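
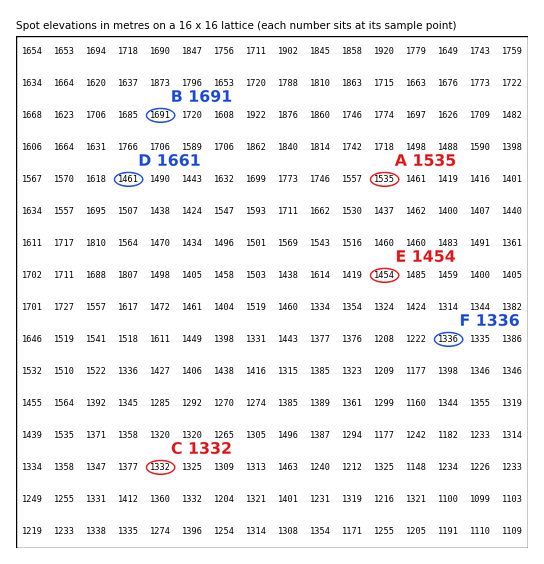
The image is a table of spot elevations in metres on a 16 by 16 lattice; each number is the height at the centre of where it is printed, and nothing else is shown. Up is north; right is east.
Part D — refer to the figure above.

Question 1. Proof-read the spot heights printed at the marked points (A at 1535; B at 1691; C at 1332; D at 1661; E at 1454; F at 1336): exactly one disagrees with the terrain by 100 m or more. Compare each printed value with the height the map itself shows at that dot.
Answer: D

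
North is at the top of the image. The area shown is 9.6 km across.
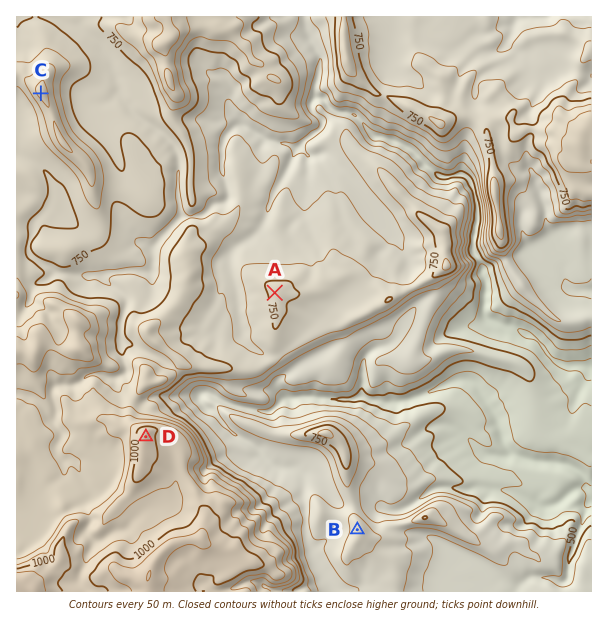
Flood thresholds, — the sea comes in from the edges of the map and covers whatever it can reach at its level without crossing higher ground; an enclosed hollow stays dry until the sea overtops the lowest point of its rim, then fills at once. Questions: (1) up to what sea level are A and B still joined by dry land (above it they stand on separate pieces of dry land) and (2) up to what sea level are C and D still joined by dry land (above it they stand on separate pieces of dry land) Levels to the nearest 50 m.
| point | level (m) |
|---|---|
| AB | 650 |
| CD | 750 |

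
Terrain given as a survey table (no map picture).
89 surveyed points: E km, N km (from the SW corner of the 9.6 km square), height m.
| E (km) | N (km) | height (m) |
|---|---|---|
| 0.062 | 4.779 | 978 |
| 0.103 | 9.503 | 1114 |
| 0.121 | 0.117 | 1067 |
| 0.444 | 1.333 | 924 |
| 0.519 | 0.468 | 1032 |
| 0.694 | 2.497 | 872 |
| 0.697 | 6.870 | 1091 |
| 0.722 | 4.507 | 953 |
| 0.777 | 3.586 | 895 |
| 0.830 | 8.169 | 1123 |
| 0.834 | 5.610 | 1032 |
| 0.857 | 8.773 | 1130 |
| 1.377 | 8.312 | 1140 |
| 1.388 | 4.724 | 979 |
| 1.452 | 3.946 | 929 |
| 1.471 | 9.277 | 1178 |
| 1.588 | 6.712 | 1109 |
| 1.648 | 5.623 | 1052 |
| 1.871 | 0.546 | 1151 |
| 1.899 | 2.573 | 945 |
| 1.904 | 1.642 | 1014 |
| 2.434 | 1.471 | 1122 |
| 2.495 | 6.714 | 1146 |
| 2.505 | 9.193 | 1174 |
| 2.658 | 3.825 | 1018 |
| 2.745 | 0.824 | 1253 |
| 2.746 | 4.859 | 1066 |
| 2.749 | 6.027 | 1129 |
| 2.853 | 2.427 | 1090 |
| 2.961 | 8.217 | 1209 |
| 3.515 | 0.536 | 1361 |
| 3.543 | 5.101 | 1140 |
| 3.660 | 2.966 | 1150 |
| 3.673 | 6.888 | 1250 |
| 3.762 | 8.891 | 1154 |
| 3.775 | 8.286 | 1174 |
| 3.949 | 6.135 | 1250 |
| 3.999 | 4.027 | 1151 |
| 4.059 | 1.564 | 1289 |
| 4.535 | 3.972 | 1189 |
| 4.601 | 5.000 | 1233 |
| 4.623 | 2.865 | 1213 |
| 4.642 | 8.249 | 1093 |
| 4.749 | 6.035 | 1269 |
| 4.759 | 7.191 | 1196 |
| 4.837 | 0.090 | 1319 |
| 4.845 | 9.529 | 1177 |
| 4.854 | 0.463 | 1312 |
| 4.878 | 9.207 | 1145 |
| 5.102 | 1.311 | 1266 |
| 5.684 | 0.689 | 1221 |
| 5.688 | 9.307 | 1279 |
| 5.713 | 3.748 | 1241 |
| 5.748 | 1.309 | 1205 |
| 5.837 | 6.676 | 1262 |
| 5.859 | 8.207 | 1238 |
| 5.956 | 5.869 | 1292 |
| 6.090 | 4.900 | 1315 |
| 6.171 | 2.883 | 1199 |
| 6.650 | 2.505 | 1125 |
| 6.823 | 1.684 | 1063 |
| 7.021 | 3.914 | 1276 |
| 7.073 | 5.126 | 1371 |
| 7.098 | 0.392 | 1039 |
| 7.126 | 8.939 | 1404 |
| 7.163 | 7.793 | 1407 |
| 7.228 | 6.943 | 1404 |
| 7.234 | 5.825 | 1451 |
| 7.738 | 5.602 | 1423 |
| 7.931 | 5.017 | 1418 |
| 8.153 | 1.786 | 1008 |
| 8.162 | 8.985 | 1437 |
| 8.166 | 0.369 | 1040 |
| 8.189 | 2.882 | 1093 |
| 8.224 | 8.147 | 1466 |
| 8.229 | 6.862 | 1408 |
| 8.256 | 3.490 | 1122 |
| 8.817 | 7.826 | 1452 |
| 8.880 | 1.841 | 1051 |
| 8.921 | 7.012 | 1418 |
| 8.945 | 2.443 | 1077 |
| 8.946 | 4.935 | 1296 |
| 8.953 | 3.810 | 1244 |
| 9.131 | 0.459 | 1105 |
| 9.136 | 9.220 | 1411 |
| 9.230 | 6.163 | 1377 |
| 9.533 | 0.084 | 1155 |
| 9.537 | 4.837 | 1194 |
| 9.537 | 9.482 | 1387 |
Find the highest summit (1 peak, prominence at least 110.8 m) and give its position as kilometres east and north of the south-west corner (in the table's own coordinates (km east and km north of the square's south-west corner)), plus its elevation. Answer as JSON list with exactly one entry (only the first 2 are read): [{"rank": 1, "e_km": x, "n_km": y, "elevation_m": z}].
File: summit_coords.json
[{"rank": 1, "e_km": 8.34, "n_km": 8.29, "elevation_m": 1467}]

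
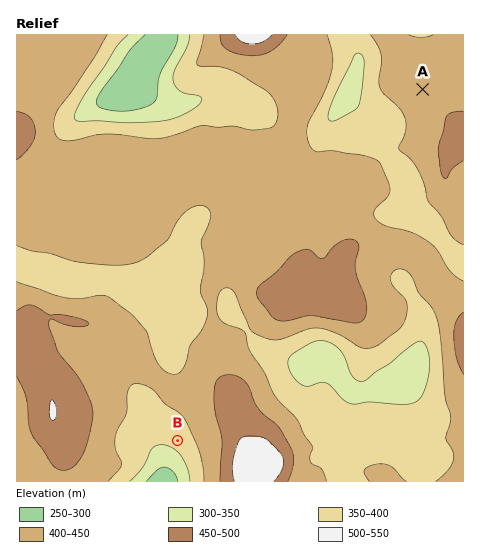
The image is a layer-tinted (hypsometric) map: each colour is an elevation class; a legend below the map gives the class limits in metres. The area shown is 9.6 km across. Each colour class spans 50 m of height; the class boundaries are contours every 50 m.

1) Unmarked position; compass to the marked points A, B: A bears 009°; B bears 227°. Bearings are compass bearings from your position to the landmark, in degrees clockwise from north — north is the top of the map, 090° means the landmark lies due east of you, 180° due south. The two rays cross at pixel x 400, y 233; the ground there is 400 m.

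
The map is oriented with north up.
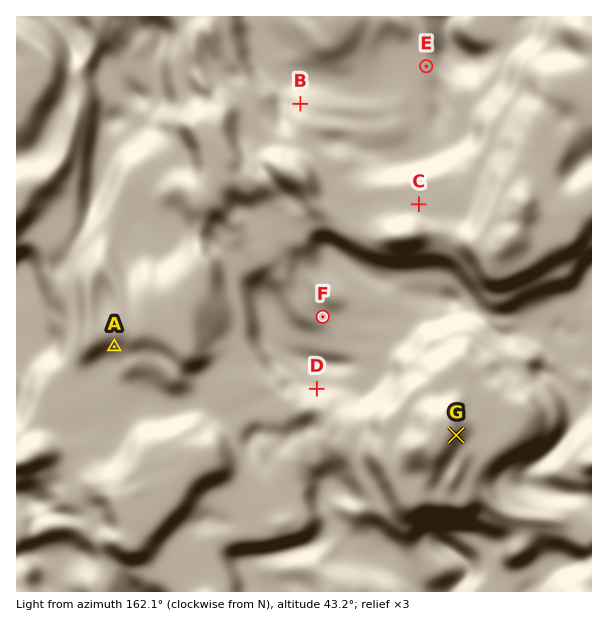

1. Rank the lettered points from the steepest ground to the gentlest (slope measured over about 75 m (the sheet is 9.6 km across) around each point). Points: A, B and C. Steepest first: A B C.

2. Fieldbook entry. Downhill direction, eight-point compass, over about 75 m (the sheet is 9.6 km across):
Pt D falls S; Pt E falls W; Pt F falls W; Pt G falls W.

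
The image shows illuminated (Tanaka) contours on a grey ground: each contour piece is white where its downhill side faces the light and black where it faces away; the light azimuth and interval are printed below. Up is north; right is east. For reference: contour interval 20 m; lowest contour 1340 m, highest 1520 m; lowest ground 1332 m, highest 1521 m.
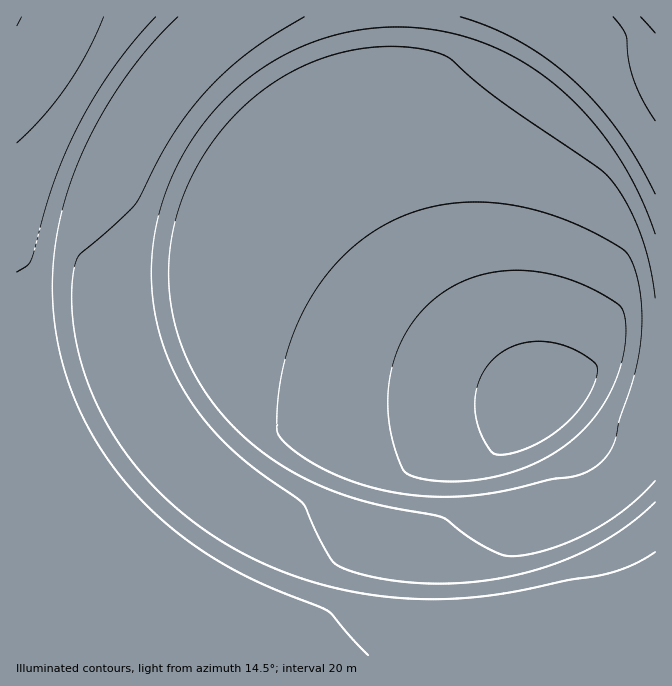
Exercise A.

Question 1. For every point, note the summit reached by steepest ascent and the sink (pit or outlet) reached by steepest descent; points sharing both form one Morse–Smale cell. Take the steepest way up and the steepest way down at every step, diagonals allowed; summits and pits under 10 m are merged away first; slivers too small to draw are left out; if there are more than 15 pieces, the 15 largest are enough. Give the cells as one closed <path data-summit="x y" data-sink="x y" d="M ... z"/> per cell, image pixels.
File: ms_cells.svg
<path data-summit="17 17" data-sink="550 412" d="M395 16l-379 1 1 639 639-1 0-222-42-4-42-30-8 2-14 10-22-18-44-46-33-42-27-40-31-65-14-50-1-42 6-31 12-24z"/><path data-summit="655 17" data-sink="550 412" d="M655 16l-258 0-1 37-12 24-6 31 1 42 14 50 31 65 37 53 40 47 49 46 14-10 8-2 35 27 12 5 16 2 21-1z"/>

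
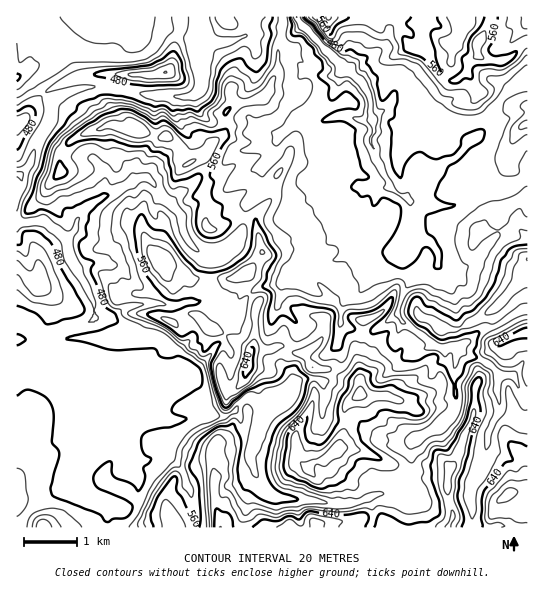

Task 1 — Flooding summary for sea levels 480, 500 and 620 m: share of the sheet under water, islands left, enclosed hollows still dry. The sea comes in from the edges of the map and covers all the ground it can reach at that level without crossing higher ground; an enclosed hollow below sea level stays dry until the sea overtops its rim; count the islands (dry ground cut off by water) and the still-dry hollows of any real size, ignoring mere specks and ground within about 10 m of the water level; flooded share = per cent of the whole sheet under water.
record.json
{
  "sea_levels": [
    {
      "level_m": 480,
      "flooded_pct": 22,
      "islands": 1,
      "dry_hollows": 0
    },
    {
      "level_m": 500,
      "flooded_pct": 40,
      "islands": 1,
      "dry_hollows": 0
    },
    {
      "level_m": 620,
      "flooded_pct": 91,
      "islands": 2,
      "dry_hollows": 0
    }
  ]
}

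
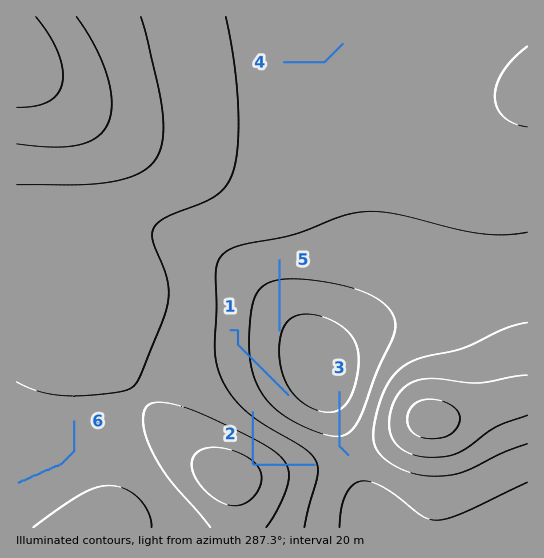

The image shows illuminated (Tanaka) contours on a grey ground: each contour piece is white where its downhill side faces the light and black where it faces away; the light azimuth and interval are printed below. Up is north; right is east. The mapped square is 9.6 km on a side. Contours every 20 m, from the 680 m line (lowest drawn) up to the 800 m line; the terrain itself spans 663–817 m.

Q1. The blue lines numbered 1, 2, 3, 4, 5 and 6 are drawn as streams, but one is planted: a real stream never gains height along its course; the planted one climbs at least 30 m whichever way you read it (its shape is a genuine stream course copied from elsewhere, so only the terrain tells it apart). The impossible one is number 2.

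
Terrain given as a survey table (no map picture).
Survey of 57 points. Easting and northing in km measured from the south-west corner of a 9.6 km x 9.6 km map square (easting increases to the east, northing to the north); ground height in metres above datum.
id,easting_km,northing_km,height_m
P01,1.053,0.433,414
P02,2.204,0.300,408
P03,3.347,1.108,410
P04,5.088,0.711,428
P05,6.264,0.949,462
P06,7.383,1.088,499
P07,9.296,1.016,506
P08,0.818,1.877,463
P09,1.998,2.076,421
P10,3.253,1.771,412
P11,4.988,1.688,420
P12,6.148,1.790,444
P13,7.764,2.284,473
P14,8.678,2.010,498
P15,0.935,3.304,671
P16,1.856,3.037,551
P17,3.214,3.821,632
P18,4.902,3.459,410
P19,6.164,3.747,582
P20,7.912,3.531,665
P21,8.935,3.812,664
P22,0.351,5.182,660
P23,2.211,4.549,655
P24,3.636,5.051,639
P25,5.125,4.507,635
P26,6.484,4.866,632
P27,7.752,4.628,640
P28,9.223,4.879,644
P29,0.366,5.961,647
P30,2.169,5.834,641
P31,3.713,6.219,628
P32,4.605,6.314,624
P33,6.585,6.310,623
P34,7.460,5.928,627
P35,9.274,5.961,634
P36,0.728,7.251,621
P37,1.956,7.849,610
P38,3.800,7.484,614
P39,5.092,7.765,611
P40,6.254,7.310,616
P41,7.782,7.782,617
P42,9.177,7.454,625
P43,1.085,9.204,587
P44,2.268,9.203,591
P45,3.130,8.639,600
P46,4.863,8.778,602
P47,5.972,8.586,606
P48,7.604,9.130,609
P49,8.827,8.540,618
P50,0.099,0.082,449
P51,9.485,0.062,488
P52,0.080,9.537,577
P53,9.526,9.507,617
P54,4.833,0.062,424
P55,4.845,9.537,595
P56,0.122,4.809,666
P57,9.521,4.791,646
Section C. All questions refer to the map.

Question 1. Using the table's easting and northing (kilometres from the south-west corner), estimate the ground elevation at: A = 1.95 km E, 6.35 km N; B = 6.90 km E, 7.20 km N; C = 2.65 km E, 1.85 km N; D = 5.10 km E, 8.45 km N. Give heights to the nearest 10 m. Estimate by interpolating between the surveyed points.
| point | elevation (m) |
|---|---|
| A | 630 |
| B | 620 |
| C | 420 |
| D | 600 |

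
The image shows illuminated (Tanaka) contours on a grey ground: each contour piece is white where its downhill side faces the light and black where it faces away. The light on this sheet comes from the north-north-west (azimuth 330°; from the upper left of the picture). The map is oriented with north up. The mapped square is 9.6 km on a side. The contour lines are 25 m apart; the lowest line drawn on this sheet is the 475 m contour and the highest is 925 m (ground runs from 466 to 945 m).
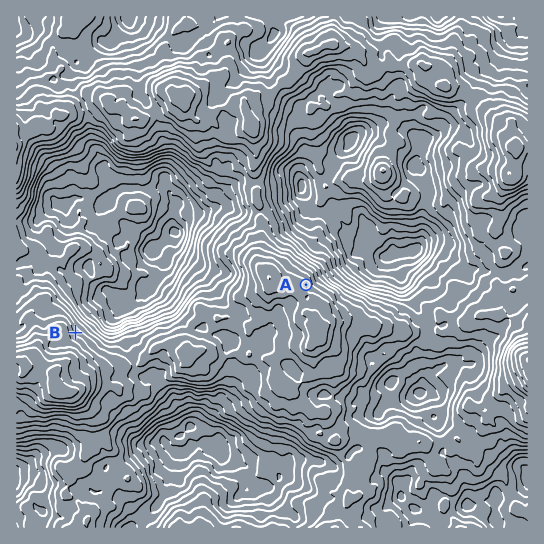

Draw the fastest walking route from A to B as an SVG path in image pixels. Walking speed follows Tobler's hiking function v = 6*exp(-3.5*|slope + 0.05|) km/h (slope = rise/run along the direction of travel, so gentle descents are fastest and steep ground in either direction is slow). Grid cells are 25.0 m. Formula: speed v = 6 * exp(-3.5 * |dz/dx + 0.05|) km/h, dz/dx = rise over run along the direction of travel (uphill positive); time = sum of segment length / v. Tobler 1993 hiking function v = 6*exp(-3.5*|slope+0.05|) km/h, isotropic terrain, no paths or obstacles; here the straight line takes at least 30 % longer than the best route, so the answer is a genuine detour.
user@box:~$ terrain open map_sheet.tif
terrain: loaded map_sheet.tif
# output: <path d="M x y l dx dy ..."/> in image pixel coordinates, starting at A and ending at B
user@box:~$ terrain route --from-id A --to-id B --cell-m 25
<path d="M306 285l-1 1-16 8-4 4-8 4-4 4-3 4-3 1-6 0-7 4-40 0-3 2-5 0-5 2-6 0-10 6-4 0-14 6-10 0-14 7-4 4-2 1-32 0-16-8-2 0-2-1-7 0-3-1"/>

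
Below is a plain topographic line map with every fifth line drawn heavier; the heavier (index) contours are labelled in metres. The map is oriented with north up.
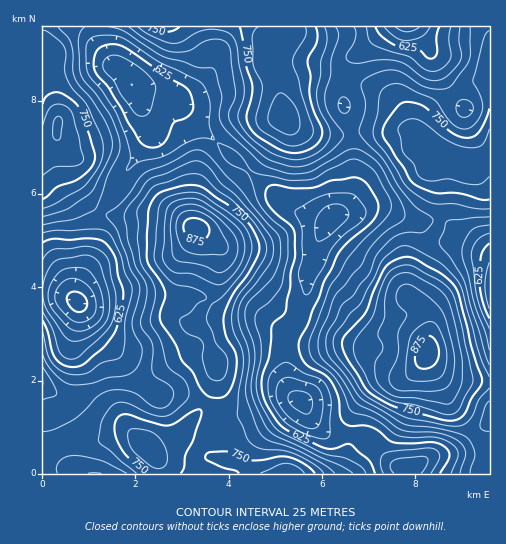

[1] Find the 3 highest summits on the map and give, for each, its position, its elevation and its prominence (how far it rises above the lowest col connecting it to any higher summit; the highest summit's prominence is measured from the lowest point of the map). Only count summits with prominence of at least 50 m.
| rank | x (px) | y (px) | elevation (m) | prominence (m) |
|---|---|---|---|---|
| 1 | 428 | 353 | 892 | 402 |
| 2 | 195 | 227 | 888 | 217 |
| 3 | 283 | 116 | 816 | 120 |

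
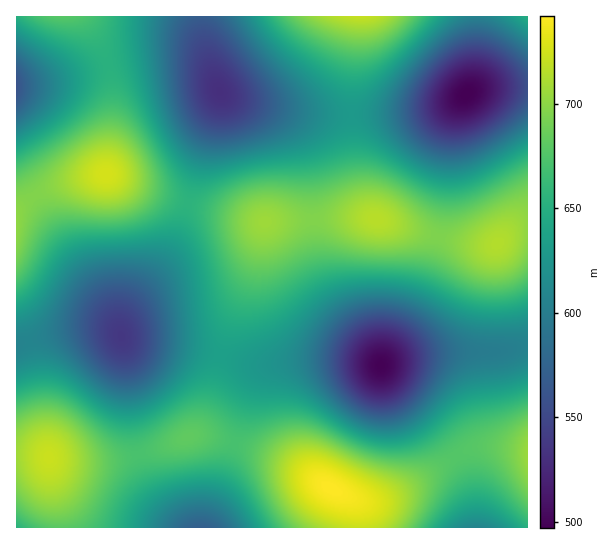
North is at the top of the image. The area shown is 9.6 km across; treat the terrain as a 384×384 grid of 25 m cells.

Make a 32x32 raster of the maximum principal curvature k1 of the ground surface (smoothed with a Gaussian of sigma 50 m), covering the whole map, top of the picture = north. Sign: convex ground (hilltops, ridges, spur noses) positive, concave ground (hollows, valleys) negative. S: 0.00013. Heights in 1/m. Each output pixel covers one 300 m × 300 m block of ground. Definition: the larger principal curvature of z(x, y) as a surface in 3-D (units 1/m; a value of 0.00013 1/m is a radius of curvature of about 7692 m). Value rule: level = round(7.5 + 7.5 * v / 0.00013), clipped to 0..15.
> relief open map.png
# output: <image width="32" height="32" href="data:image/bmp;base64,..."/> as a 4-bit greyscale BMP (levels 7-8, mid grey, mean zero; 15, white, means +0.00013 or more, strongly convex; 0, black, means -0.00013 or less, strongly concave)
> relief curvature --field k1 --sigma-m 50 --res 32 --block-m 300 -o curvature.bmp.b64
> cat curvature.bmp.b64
<image width="32" height="32" href="data:image/bmp;base64,Qk12AgAAAAAAAHYAAAAoAAAAIAAAACAAAAABAAQAAAAAAAACAAATCwAAEwsAABAAAAAAAAAAAAAAABEREQAiIiIAMzMzAERERABVVVUAZmZmAHd3dwCIiIgAmZmZAKqqqgC7u7sAzMzMAN3d3QDu7u4A////AM3cupmXRFaJu7vN3u7Lu7vN3KiJmFVomrze////27q7zduZmrqImrze/////+yqq73bu83ty83d7//////9u7vN3M3v//7u7v///u7//szM3e3e7///7t3v/9ur3//d3d3t3d3v/sy7z/6mZ63+3d297bqqvf64iL79ciNq3ru7rf2GZnvut2eu7GAAON64eJ38dDNJ3slnretQACjeuGat7HMiON7aeK3aUAA53rhnrdtjIjjO25isymIBSc24eLzJZDNYvdupq7qFM1i8uYnMp1RFeKvMuqq6l1V4q7qr24ZVVomazLuqq6mImqq7zcp2ZVeIiLzLqau7qrzMzd25h3ZoiHeczKmrzM3e7u7typiHiZmIm9yqvN7v/+7u7duqqau6qqvczM3v///t3e7czMvN3Mzd7t3d7///7czu7t7u//7u7/7t3d7/7dzM7v//////7u7d3Lu87cu7vO/v////7czLu7qYrNypmave3d3e/rqZh4qpiK3clmeJvKqqzv63ZURomYm97IVERoqYic7/t0MiV4mazuyFMiR5iIm+/8dCIleJms7slSETaIiJvv/HVDRXmZrO/ZUhEleZms7+uHZmaJmazv6mMhJHmrve7ah3d4mqqr3ut1VEV6vN3dyXZneKuqms7sqYd3i93cy6l1VXiruqq97cuqqq"/>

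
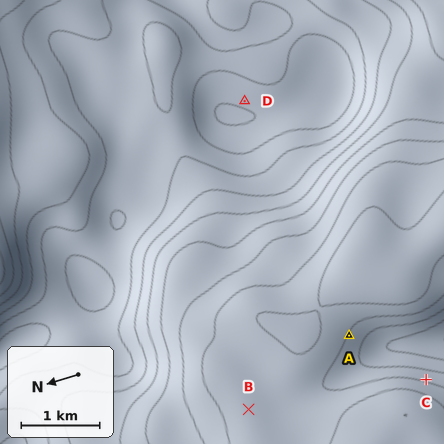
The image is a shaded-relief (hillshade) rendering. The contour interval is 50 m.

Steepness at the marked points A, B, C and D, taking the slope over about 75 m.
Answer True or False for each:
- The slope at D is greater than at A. False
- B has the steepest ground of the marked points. False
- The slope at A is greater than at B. True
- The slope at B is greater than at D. False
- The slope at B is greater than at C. False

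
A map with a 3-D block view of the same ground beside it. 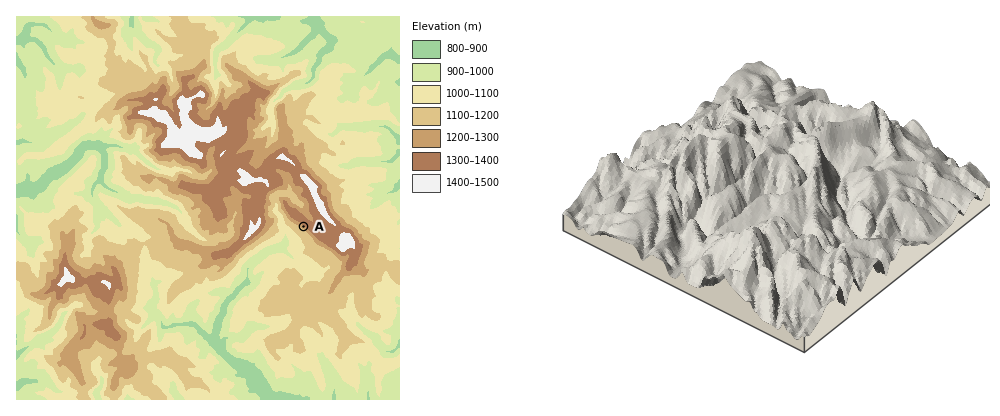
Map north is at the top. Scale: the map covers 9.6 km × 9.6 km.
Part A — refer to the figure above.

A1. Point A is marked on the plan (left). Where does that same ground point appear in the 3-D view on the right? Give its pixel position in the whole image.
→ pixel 839 134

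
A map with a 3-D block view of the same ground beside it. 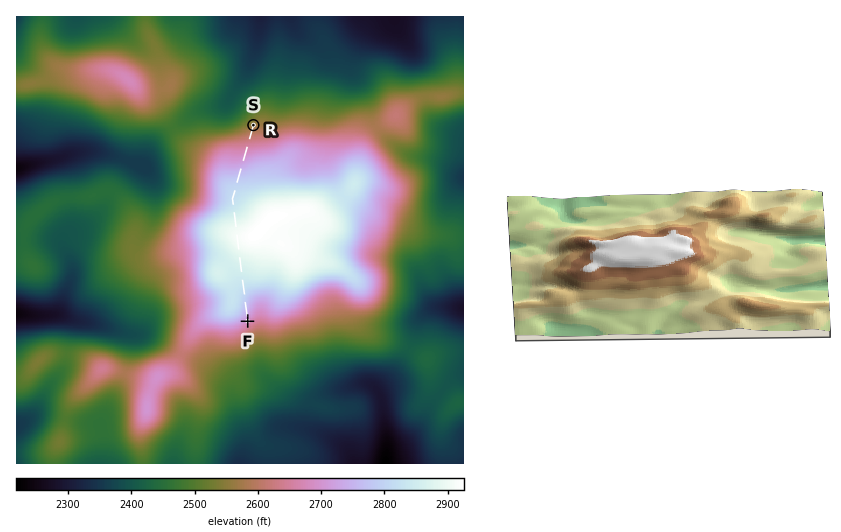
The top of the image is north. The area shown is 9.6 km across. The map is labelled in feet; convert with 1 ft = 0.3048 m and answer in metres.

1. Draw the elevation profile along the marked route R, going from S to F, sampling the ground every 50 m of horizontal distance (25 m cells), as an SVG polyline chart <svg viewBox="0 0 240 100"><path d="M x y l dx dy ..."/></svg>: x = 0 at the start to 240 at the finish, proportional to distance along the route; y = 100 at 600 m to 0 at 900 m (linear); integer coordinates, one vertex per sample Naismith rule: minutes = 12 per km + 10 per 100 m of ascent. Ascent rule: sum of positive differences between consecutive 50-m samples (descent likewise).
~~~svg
<svg viewBox="0 0 240 100"><path d="M0 40l3-1 3-1 2-1 3-1 3-1 3-1 3-1 2-1 3-1 3-1 3-1 3-1 2-1 3-1 3-1 3-1 3-1 2-1 3 0 3-1 3-1 3-1 2-1 3-1 3 0 3-1 3-1 2 0 3 0 3-1 3 0 3 0 2 0 3-1 3 0 3-1 3 0 2-1 3-1 3-1 3-1 3 0 2-1 3-1 3-1 3 0 3-1 2 0 3 0 3 0 3 0 3 1 2 0 3 0 3 1 3 0 3 1 3 0 2 1 3 0 3 1 3 0 3 0 2 1 3 0 3 1 3 0 3 0 2 1 3 0 3 1 3 1 3 0 2 1 3 1 3 0 3 1 3 1 2 0 3 1 3 1 3 1 3 1 2 2 3 1 2 1"/></svg>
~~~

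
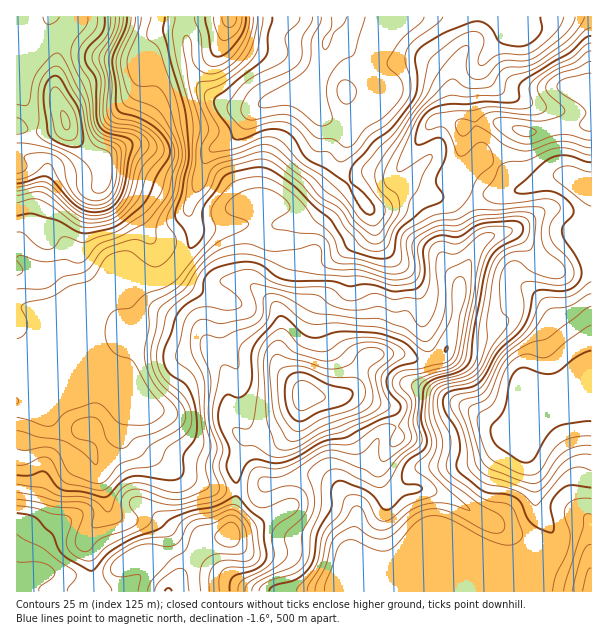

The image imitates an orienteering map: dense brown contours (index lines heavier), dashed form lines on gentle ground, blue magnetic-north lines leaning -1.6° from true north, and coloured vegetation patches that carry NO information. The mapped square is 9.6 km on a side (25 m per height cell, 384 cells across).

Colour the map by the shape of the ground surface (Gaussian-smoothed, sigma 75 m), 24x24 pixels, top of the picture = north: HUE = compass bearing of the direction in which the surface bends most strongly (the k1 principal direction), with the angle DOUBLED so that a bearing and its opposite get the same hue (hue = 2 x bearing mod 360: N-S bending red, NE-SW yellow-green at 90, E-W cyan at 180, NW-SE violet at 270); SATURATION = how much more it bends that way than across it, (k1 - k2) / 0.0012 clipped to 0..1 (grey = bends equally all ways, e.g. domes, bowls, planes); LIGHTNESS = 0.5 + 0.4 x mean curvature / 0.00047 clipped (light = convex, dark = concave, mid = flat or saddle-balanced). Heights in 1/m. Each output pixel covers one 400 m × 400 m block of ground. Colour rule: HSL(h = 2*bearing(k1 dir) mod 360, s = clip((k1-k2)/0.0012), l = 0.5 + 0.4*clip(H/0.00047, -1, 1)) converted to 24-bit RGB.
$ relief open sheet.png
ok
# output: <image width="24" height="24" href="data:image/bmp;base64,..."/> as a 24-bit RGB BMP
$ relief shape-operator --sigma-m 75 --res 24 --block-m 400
<image width="24" height="24" href="data:image/bmp;base64,Qk32BgAAAAAAADYAAAAoAAAAGAAAABgAAAABABgAAAAAAMAGAAATCwAAEwsAAAAAAAAAAAAAq2WcbLC/WobMiRq5lLk9IqaK4r+5soZyazs1hjMFITAJj7QUJnIdOltrf3l7iIlyeX5/f39/f39/f39/gH58YXB+SWON2cyfdZ2Lk8BqJjxgIFOh89T3fn/qQ4PA4ld3vjWj2PPndI3rta7Yk5jIGihCdVZKhKVMXH52f39/f3t7elhPjZBPY5JxLlVp1NqUe6J3wG2ENn2TJIFeN1sds2YhaDST083o4NT03O3viCuKnJZCtFU+KDNdgEGoytV0KFk6ZGI/ZConbdZ0kNfJVIm+YzBzmNNfnpXDZ3/F5cjuOQ/W0GG+hefINbXHga9ayWU85FcdmzK17tvqgXnDeUK6IyJa7NjGt0S6MpGqwPv7kMjqzK3OPRqRjIO7q8m/iVdJhKc2T2YpJxEtn9WLr2tbSissTS4bhVcW4eUuLDITgKcZozU7XCJRZKytXd5Ia7rhkt/tUa5wRWR0iKhxQRpmxImDmqRqVX6CzZWPcUZqQ3NlRpc7jUNHn1mgR1Obz3d36l901FLN29E6HTYWPm9KS76c96mYJFYQQ5gdVqI7K15TZEU3LTBDXbBbwqelYJx+i0FWs1uLeLaQTH+QWpCiil6jdhhpyt5xgLvGlUqq8be7nFy/QbRoLW8jPeAP0/jtQVPSncW1OB5IbmNdWHZ6TqBVjJ9Th4FRSnFkYKtktn93bUlOV0o2JhkSLktw6PTXakuMj0Oc5MrBvIvOsJzTpbnYgvD8yemUHTo1VxwSaVgjTYuFbH5/bIVfeYVbkGx1gHR9cH5phndffm16dB5nbrdzLId/yeaNPilinlui1erawMzpsY/g5828Q14YpycALgkFSV0RMe5DIUpYdV9dfYhmd4Juf4B7f39/f3+Agmh3a06ESjuz1L/ETWemhtF8MiNqp+KqZt6AikRpij1l9n+QzGLyk6f97sz/0vb5uI7VDyEkRXNJZqBgZ3VsXp14fH6Af3+AeV2Ta66tL1aBs3t6n86saIG0QXbE39uhpLBbVkNxZruzmNrN4ojhlS2y2Sy6++PLhhzM02/jGJWPmIp8X3V3lmZYZ3tjfn9/Wo2QqHCvN2WjjK2+u8ync35SSS8rs9E8vrh0TIR1WJRYfVhGllpEoEOAPzNq/+vMFDJL1Iy9SzzFfkhPVH5im25VY6lUTW47V4VeWnlZMJRNN3hz1khUs0hQUa26kfW9lVC1tJLIclWyfb+5ZoLKwynMjziI//TMKEN5OWeElxNKtqRKNKq2qVqmoFJZwouJL3tWbWdPnodSEFY0Qb7D07XYp8/Ln1BpcFA7ZpQiLo9Werd1SRc1KgsZsOSV9c2x0DZDEhcha6fR2e7yTCjaYVaQsoKyrVkwhk8vJ2g9bb19jbm8CTQ1wcM7pYdFbVFCZZF01864PpuQJXdxZg54nNPp3e7mcjPg/8zqZ1fnNu+AWHNAbTljUnZfbiNGzB8R1OFVILRnM7cyHHEqOhZtwqxllpZGhpJVU6tOYsuDkLyNHQwnG1ErhbswibAtKFYji95m8Mb5+a3wdEmdS4GnME4YLhNL2e3y8NvcWcfjXHC2csmLACEzzZajs6rJtcLTrdjTU2+HmDBCNQcuSb1ATrJFh3FAZ4NDi5UiITIKeYQZ03KEgjZ4y8PzCl+ugsBQ8fLI1l2mTDhlz9Z+ACAziNXHspu+usOgdZltlUOCYB6DgXHX4LHVOppjpGGuk6hgp3N0mlxmeY46TEkjc1AplSZJqSqdhP+ds/77+sb/vcb03N7vFw1TBTMOOINB1aSKm1pSRUKAOVSDVGaScVu4+q7AG0I518JwUjJLsUQ/zKl4Sz9uqLJxSyjg5JbS3fvQBi0aa30mzzhDyUA4U06+UYW/GVNEtK1WwIqIXCpZhVI1JHw9KU1c6Zjc6s/7zd3wfHX30Oj7w6L5w2r3qp3cNhhW4fnS5c2fpT1oCSwskk5Gz9GVbS1RUTMZSFoyKkgXdnAlYjVvzbulVZSXHkM1GU8b5tBbYKBIZ6hEVBoRfxEixHg8jMBwJWZ28frOoWxY3LamDAoum5lUys1ugABv0LV4QndaW4qGVJ1YH3J6tsSSnE6PbFGKOopyj8BmtslIHihNmc3YV4Pq5Nny367lU5eIyNRDu1UjyZUPCycoUL10pzp9Shx/9dvWZ8etOoC7oJi7KU5wi5NbmG2HT3GgiqnAfZak4KerJJF+T4UpGi8ddYFC3rCJlnxxXIJ22J+s6eLkYH3VI3WNejKbKCiJ8dzR0/LRHSt3uHZ+Soq2N1p3nZB5X5BxPm9Cjo1Ijp09yDtHeGFrRWtcMVktw+Qa"/>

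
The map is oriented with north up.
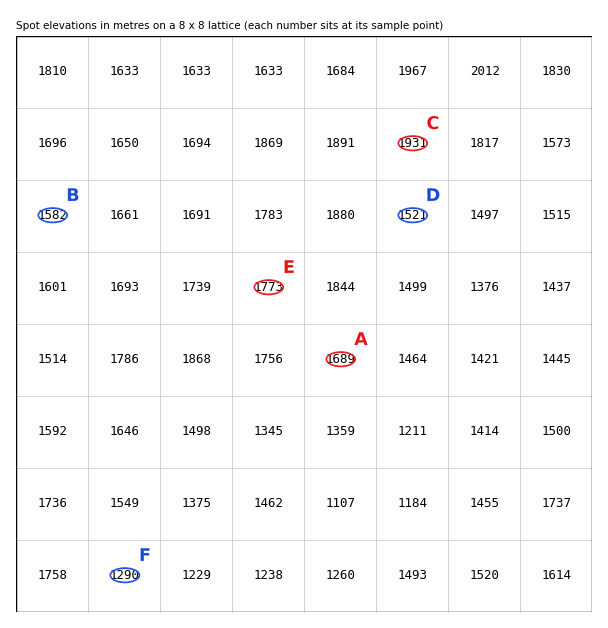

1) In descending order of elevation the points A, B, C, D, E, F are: C E A B D F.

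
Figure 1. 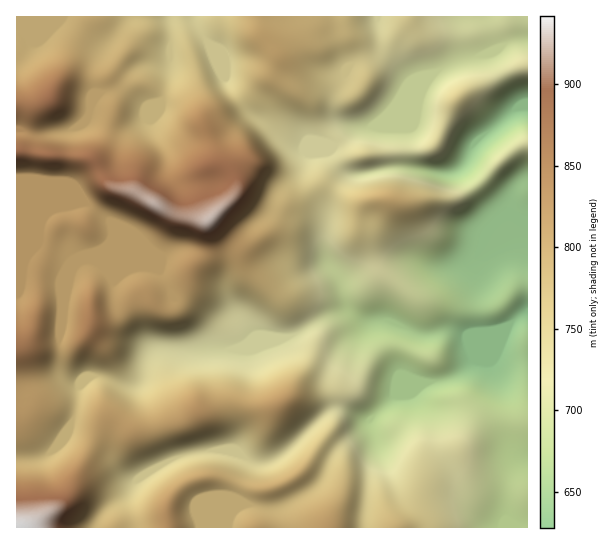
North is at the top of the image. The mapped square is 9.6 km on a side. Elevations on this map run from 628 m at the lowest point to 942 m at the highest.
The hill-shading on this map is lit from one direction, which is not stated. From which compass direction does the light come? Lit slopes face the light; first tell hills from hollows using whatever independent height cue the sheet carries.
NW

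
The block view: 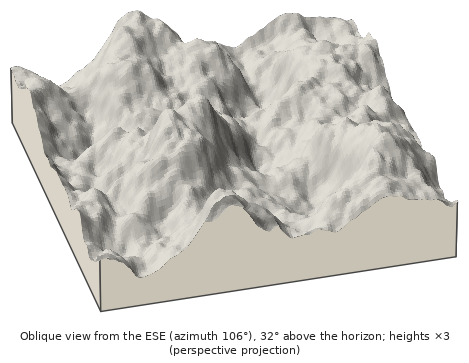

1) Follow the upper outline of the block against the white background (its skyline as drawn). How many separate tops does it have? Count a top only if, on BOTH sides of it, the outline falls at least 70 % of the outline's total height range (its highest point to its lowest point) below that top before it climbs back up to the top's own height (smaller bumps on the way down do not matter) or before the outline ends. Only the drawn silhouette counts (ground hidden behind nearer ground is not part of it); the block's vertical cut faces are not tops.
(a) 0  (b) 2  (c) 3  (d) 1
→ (a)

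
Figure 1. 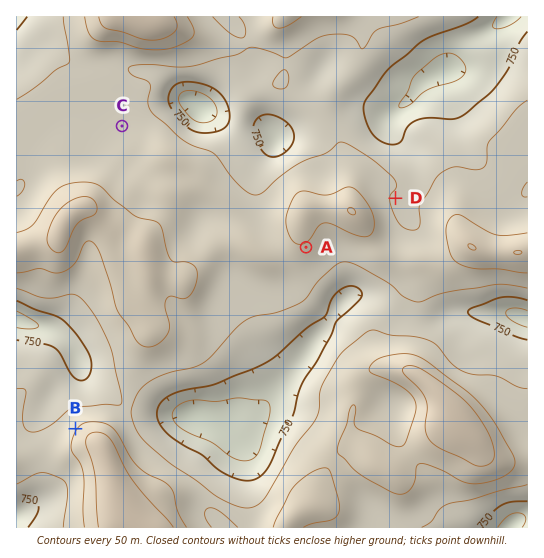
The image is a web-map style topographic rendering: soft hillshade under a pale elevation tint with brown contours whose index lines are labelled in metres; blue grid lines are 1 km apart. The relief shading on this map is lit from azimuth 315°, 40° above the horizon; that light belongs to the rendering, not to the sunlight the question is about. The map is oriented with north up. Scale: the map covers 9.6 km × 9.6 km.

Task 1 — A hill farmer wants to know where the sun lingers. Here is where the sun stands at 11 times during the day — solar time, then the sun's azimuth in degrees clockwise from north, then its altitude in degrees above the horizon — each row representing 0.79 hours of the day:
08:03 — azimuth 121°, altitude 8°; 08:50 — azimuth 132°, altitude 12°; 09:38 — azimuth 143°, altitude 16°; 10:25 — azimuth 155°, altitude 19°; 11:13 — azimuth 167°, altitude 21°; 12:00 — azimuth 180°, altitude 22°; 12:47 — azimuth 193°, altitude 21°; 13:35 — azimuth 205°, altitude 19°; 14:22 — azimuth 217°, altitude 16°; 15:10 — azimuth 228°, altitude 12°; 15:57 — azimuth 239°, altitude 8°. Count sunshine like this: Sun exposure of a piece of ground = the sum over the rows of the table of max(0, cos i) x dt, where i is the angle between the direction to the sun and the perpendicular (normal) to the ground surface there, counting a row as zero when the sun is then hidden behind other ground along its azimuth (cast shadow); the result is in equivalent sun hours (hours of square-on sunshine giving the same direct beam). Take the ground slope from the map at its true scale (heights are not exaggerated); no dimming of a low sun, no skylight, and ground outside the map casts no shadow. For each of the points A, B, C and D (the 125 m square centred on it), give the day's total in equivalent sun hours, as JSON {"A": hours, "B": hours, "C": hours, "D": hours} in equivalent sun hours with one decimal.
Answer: {"A": 2.9, "B": 1.6, "C": 2.3, "D": 2.4}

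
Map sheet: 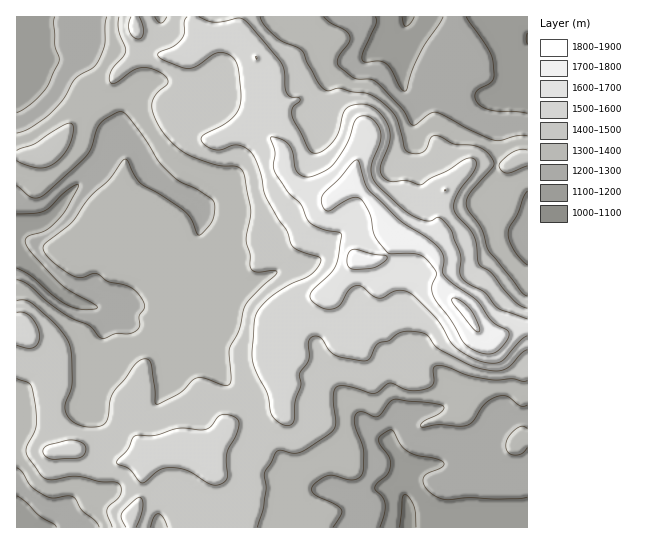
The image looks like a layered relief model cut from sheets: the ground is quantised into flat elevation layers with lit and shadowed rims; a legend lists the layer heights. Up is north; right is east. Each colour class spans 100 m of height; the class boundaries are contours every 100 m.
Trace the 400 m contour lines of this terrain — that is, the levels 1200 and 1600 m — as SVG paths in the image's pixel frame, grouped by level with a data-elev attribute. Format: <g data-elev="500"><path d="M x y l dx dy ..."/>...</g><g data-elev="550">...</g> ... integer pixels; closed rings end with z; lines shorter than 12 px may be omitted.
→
<g data-elev="1200"><path d="M380 527l4-13 1-9-2-7-8-8 0-3 2-4 11-9 3-11-2-6-9-12-2-6 3-4 9-5 3 0 8 15 8 7 9 4 19 3 6 3 1 3-2 2-15 7-4 5 3 10 11 8 10 3 20-2 32 1 28-2"/><path d="M17 496l9 6 13 13 15 9 2 3"/><path d="M17 214l18-1 10-2 22-21 8-5 3 0-11 22-9 12-12 11-19 7-2 5 6 11 30 31 37 23-4 2-11 1-16-5-14-10-22-19-14-8"/><path d="M527 113l-36-3-8-3-6-5-2-5 1-6 14-8 3-4 0-17-6-15-21-30"/><path d="M55 17l-1 5 1 23 4 13 0 4-10 22-5 7-14 14-13 8"/><path d="M443 17l-22 35-9 19-5 18-2 2-4-3-10-18-5-6-7-3-14 1-3-3 1-8 13-26-1-8"/></g><g data-elev="1600"><path d="M527 319l-28-10-14-17-22-13-3-6 1-14-2-8-8-21-9-11-4-2-6 4-5 0-14-5-12-9-25-24-4-8-1-8 9-24 1-9-3-8-7-8-8-2-6 3-10 24-13 20-8 7-16 7-7-1-6-5-5-20-5-8-9-5-7-1-1 1 5 13-2 15 2 7 13 20 13 11 7 17 5 4 8 4 18 3 2 2-3 23-3 9-4 7-17 16-4 5 1 5 4 4 10 6 10-1 6-5 8-13 8-4 5 1 11 9 6 2 4 0 12-7 11 0 9 6 20 20 15 24 5 6 18 11 14 5 8 0 7-2 19-21 6-4"/></g>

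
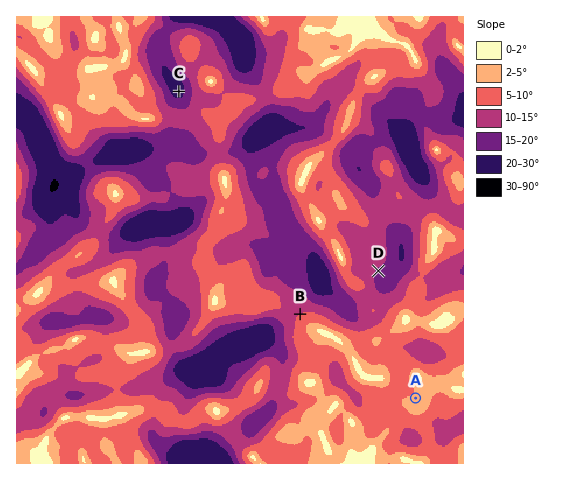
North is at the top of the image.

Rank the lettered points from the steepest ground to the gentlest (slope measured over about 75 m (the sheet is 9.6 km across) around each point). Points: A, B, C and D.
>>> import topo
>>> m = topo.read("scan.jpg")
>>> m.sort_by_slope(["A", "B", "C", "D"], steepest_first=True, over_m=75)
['C', 'D', 'B', 'A']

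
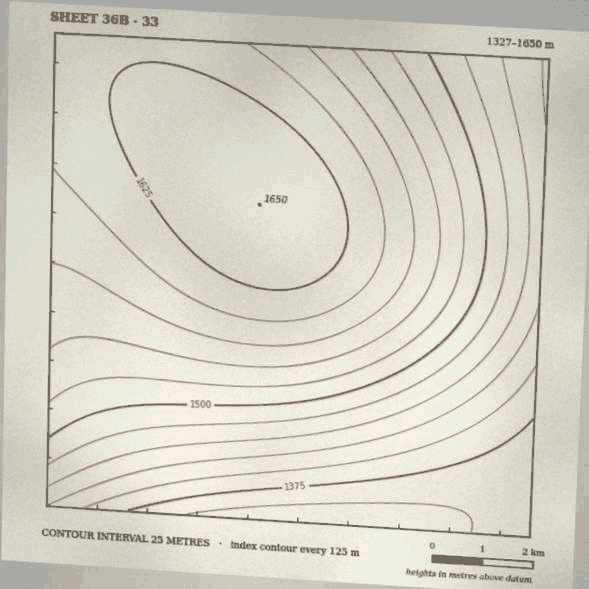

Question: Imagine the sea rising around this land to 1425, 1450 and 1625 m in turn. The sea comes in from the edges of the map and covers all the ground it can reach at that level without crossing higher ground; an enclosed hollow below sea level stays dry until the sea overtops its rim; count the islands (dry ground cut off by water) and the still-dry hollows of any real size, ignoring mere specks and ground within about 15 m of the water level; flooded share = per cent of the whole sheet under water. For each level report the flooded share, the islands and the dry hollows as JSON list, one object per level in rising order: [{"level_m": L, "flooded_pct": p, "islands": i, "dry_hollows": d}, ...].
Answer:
[{"level_m": 1425, "flooded_pct": 17, "islands": 0, "dry_hollows": 0}, {"level_m": 1450, "flooded_pct": 24, "islands": 0, "dry_hollows": 0}, {"level_m": 1625, "flooded_pct": 85, "islands": 1, "dry_hollows": 0}]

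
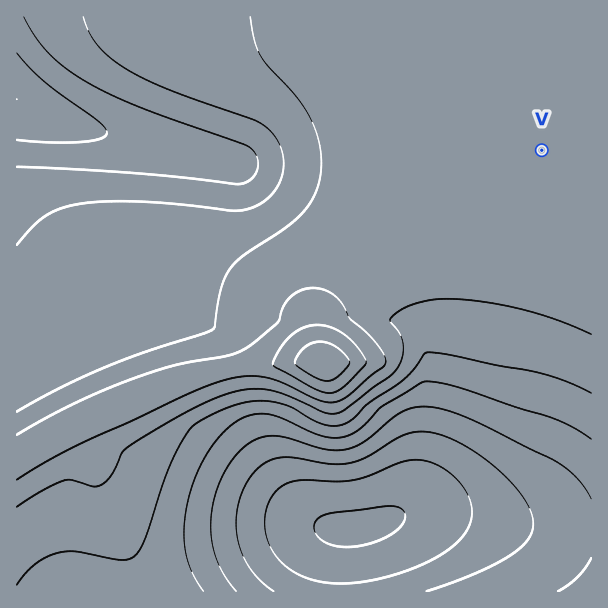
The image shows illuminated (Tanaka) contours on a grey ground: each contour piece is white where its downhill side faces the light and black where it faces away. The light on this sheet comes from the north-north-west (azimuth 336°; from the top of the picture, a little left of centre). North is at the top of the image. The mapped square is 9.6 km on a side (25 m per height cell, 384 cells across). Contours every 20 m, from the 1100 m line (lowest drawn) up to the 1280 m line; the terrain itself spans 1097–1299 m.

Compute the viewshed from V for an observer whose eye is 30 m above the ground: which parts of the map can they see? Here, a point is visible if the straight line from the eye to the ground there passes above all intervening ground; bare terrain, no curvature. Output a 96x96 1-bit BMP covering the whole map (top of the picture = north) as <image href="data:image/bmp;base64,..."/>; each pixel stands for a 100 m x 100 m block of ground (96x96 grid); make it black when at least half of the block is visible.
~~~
<image width="96" height="96" href="data:image/bmp;base64,Qk2+BAAAAAAAAD4AAAAoAAAAYAAAAGAAAAABAAEAAAAAAIAEAAATCwAAEwsAAAIAAAAAAAAA////AAAAAAAAAAAAAAAAAAH///8AAAAAAAAAAAAP//8AAAAAAAAAAAAAH/8AAAAAAAAAAAAAAA8AAAAAAAAAAAAAAAMAAAAAAAAAAAAAAAAAAAAAAAAAAAAAAAAAAAAAAAAAAAAAAAAAAAAAAAAAAAAAAAAAAAAAAAAAAAAAAAAAAAAAAAAAAAAAAAAAAAAAAAAAAAAAAAAAAAAAAAAAAAAAAAAAAAAAAAAAAAAAAAAAAAAAAAAAAAAAAAAAAAAAAAAAAAAAAAAAAAAAAAAAAAAAAAAAAAAAAAAAAAAAAAAAAAAAAAAAAAAAAAAAAAAAAAAAAAAAAAAAAAAAAAAAAAAAAAAAAAAAAAAAAAAAAACAAAAAAAAAAAAAAABAAAAAAAAAAAAAAAAwAAAAAAAAAAAAAAA4AAAAAAAAAAAAAAB+AAAAAAAAAAAAAAB/gAAAAAAAAAAAAAB/4AAAAAAAAAAAAAD/+AAAAAAAAAAAAAD//gAAAAAAAAAAAAD//8AAAAAAAAAAAAD///gAAAAAAAAAAAD///8AAAAAAAAAAAD////wAAAAAAAAAAD////+AAAAAAAAAAD/////4AAAAAAAAAD/////4AADx8AAAAD/////4AA//+AAAAD/////gAB//+AAAAD////+AAD//+AAAAD///8AAAD//+AAAAD///8AAAH//8AAAAH///+AAAP//8AAAAf////gAAf//8AcAH/////wAAH//+D////////4AAH////////////8AAH////////////+AAP/////////////AAP/////////////wAf/////////////4A//////////////+A///////////////h///////////////////////////////////////////////////////////////////////////////////////////////////////////////////////////////h//////////////8AP/////////////wAD/////////////AAB////////////4AAA////////////gAAA///////////8AAAAf//////////gAAAAf/////////8AAAAAP/////////gAAAAAP////////8AAAAAAP////////gAAAAAAP///////4AAAAAAAP///////AAAAAAAAf//////8AAAAAAAAf//////8AAAAAAAAf//////8AAAAAAAA///////8AAAAAAAA///////8AAAAAAAB///////8AAAAAAAH///////8AAAAB/g////////8AAAP///////////8AAAf///////////8AAAf///////////8AAA////////////8AAA////////////8AAB////////////8AAB////////////8AAB////////////8AAB////////////8AAB////////////8AAB////////////8AAB////////////8AAB////////////8AAB////////////8="/>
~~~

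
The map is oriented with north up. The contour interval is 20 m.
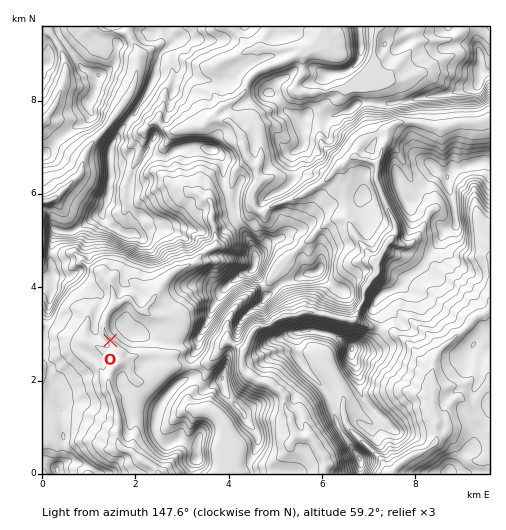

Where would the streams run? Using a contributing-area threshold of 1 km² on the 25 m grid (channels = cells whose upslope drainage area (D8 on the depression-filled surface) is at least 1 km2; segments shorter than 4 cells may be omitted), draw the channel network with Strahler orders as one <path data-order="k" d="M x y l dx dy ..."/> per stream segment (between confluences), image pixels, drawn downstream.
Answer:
<path data-order="2" d="M431 417l5 9 1 14-11 10-12 5-13 8-8 8 0 2"/><path data-order="1" d="M200 410l8 0 4 2 3 2 8 9 2 7 1 1-1 20 1 1 0 12 2 5 0 4"/><path data-order="1" d="M414 394l9 1 3 3 0 7 5 12"/><path data-order="1" d="M335 379l7 14 0 3 2 2 0 17 3 11 15 16 20 19 6 11 5 1"/><path data-order="1" d="M132 377l-2-4 0-5-8-7-1 0-10 11"/><path data-order="2" d="M111 372l-2 6 0 8 8 24 0 11 1 1-1 19 3 4 4 5 6 1 14 12 8 3 5 5 0 2"/><path data-order="2" d="M120 353l1 1 0 6-10 10 0 2"/><path data-order="2" d="M243 350l-1 2 0 16 1 3 6 6 4 0 3 3 5 2 4 0 6 3 13 11 1 12 3 5 3 3 0 7 4 10 5 4 9 0 5 5 5 10 5 6 1 4-1 11"/><path data-order="1" d="M85 339l3 4 13 6 7 5 12-1"/><path data-order="1" d="M228 339l7 7 8 3 0 1"/><path data-order="1" d="M170 316l-19 0-5-4-4 0-3-2"/><path data-order="2" d="M139 310l-9-10-6 0-6 4-3 0-2 4"/><path data-order="2" d="M113 308l-5 4-2 5 0 4-2 1 0 10 3 5 7 7 2 6 4 3"/><path data-order="2" d="M375 277l-5 5-7 11 0 8-5 9-2 7-2 4-16-3-6-2-5 0-1-1-6 0-6-3-9 0-7 4-8 0-1 1-8 1-7 4-4 3-10 1-5 3-2 2-5 9-2 9-3 1"/><path data-order="1" d="M99 270l10 12 4 7 0 19"/><path data-order="2" d="M391 241l-5 6-2 5-2 2 0 2-3 7 0 10-4 4"/><path data-order="1" d="M412 241l-3 4-9 0-6-4-3 0"/><path data-order="1" d="M309 240l19-19 5-2 12 0 4 5 3 7 7 10 14 17 0 8 2 3 0 8"/><path data-order="1" d="M482 226l3 4 1 11 3 6 0 61-5 7-6 1-11 12-1 0-7 7-3 1-19 17-4 8 0 10-1 1 0 8 1 1 0 20-1 1 0 12-1 3"/><path data-order="1" d="M187 190l4 2 7 1 4 5 5 1 4 3 1 3 0 16 3 11 0 14-7 5-2 0-14 14-9 2-7 3-12 12-9 14-2 4-5 7-5 3-4 0"/><path data-order="2" d="M257 169l0 10-3 6 0 17 1 1 0 4 1 3 5 2 15-8 14-5 3 0 27-15 19-17 6-4 4-5 18 2 5 2 3 0 2 2"/><path data-order="2" d="M377 164l-1 17 4 7 3 11 4 6 0 2 7 13 1 7 1 1 0 5-5 5 0 3"/><path data-order="1" d="M261 150l0 10-3 3-1 6"/><path data-order="1" d="M144 130l6-7 6-2 11 9 12 0 1-1 5 0 7-2 9 0 10-7 7 0"/><path data-order="1" d="M463 122l-12 3-4 2-15 0-14-5-21 0-6 4-4 4 0 11-5 7-1 8-2 4 0 3-2 1"/><path data-order="2" d="M218 120l3 1 8 0 8 8 6 11 3 14 2 2 2 6 5 3 2 4"/><path data-order="2" d="M373 90l-1 1-44 0-1 1-11 0-2 1-10 0-4-1-4-5 0-3 7-10 0-18-6 0"/><path data-order="1" d="M62 87l-9 21-6 7-4 8"/><path data-order="1" d="M418 74l-6 2-9 4-9 0-8 7-7 3-6 0"/><path data-order="1" d="M391 72l-18 18"/><path data-order="2" d="M297 56l-12 6-6 1-3 2-5 0-4 4-11 3-7 7-5 13-10 9-2 0-5 4-6 2-7 7 0 2 4 4"/><path data-order="1" d="M239 55l16-6 19 0 1 1 3 0 1-1 7 0 2-1 11 0 3 1 0 2-5 5"/><path data-order="1" d="M124 32l3 0 2 3 2 6 7 9 0 15-1 1 0 7-1 1 0 5-5 11 0 2-7 12-11 14-4 7-19 19-4 7-3 7 0 4-1 1 0 4-1 1 0 4-2 4-25 23-2 0-2 3-4 1-3 0"/>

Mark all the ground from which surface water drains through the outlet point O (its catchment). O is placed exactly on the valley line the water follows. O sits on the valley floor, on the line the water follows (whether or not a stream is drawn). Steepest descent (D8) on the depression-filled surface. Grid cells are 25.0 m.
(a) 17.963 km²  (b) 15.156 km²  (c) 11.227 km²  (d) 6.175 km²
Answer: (c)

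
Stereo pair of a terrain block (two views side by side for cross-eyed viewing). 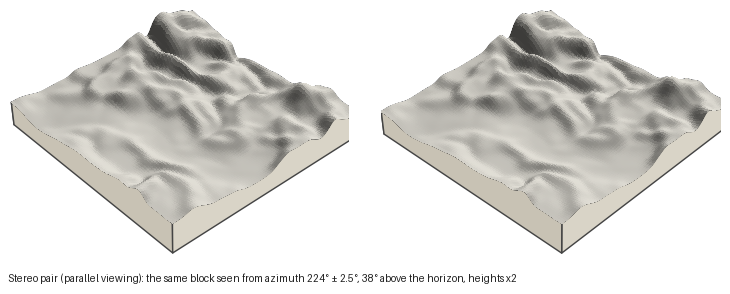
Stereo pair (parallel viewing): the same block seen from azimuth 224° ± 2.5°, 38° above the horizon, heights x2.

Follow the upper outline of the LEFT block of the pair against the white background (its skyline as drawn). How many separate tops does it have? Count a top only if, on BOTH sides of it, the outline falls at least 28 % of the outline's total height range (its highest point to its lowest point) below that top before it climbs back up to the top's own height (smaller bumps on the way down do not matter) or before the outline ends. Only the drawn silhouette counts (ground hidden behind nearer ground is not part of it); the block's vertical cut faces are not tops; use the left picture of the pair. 1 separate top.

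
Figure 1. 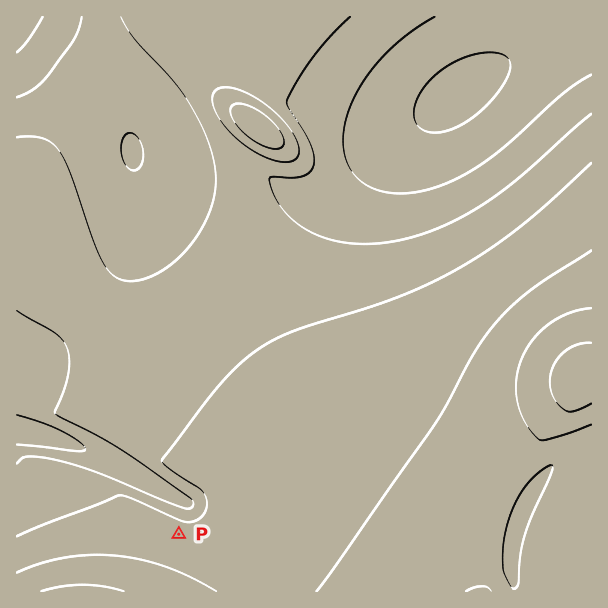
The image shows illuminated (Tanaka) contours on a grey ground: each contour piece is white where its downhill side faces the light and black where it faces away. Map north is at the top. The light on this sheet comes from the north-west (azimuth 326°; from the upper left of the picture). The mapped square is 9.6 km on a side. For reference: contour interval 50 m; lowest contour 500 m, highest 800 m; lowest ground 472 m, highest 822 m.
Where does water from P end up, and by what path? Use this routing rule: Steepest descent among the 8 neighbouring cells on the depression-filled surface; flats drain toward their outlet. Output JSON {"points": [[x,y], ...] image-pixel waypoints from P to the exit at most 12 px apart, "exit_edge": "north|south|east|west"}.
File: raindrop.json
{"points": [[179, 534], [182, 522], [182, 510], [179, 498], [167, 492], [155, 485], [143, 479], [131, 471], [119, 465], [107, 459], [95, 453], [83, 449], [71, 444], [59, 440], [47, 437], [35, 434], [23, 431], [17, 431]], "exit_edge": "west"}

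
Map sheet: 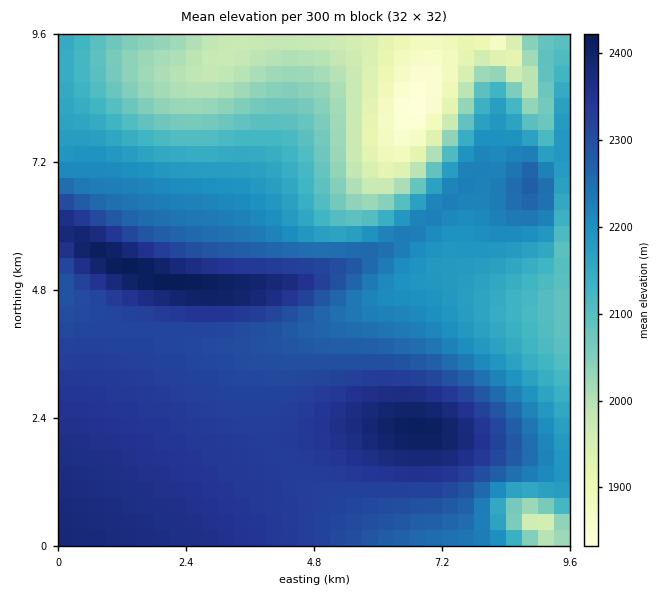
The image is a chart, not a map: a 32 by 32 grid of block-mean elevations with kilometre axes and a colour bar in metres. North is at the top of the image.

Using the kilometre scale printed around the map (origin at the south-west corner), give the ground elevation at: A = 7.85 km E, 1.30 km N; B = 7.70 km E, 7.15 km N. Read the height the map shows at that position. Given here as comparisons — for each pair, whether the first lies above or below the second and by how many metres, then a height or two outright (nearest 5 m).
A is above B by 85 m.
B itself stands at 2220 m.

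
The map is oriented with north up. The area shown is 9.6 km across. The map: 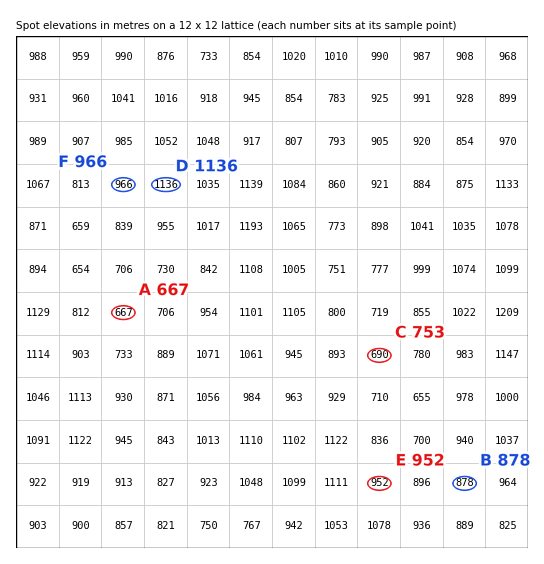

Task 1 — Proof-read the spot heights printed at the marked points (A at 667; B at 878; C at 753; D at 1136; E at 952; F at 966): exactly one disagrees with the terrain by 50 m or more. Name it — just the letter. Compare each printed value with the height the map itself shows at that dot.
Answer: C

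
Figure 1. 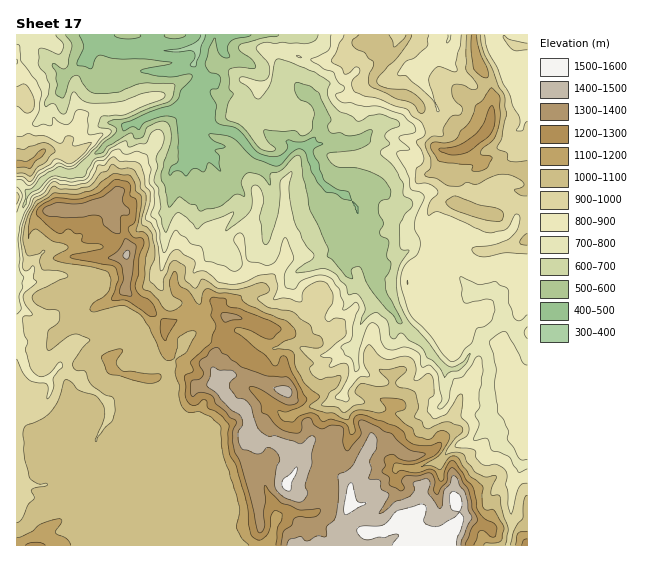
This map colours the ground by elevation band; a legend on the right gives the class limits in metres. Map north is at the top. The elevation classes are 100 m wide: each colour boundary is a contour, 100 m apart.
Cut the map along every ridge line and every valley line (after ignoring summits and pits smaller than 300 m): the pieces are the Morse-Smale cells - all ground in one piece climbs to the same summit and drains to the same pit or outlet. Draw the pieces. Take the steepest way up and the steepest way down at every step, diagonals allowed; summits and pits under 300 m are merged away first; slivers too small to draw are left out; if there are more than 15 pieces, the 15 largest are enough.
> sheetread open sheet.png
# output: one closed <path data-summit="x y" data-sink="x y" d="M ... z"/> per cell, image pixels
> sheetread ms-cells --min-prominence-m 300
<path data-summit="446 535" data-sink="197 47" d="M273 34l-178 1 2 8-10 17 5 11 10 7 13 0 19-7 40 0 17-6 3 0 6 6 1 6-5 14-7 6-1 8-3 4-27 4-19 9-12 3-13 14-21 16-14 16-8 3-13-3-12 6-11 12-7 3-3 11-9 17 1 326 511-1 0-194-7-7-5-13-13-10-20 15-3 9-21 22-12 3-48-50-19-27-8-16 0-6 4-10-1-8-19-17 0-31-10-10-23-10-8-16 0-5-4-5-3-12 12-15 1-19-6-14-19-15-21-27 0-21z"/><path data-summit="486 132" data-sink="197 47" d="M527 34l-254 1 2 22 21 27 19 15 6 14-1 19-12 15 3 12 4 5 0 5 5 11 9 9 17 6 10 10 0 31 19 17 1 8-4 10 0 6 8 16 19 27 48 50 12-3 21-22 3-9 20-15 13 10 5 13 7 5z"/><path data-summit="17 164" data-sink="197 47" d="M94 34l-78 1 1 184 8-16 3-11 7-3 11-12 12-6 9 3 12-3 14-16 21-16 13-14 12-3 19-9 27-4 3-4 1-8 11-14 1-8-7-10-20 6-40 0-19 7-13 0-10-7-5-11 10-17z"/>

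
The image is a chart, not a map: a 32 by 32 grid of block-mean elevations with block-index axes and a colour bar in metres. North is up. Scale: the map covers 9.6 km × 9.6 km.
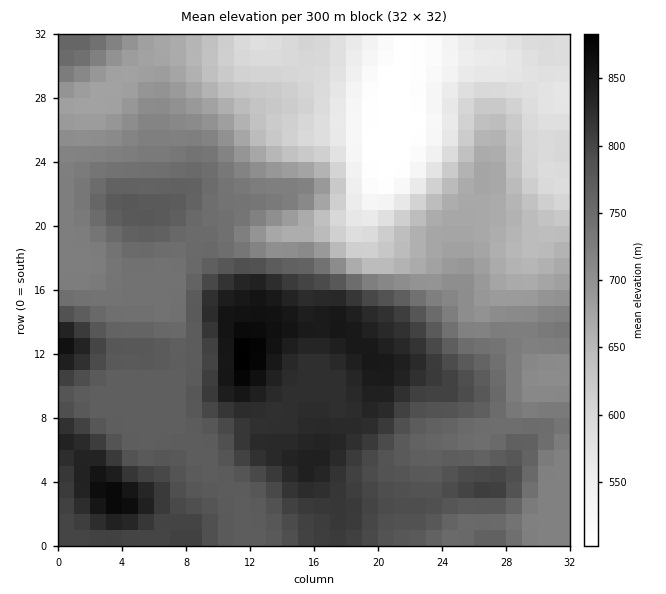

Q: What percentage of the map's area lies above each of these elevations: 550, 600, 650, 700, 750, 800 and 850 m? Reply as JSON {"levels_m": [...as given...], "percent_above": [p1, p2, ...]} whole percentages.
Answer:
{"levels_m": [550, 600, 650, 700, 750, 800, 850], "percent_above": [94, 86, 78, 65, 46, 22, 4]}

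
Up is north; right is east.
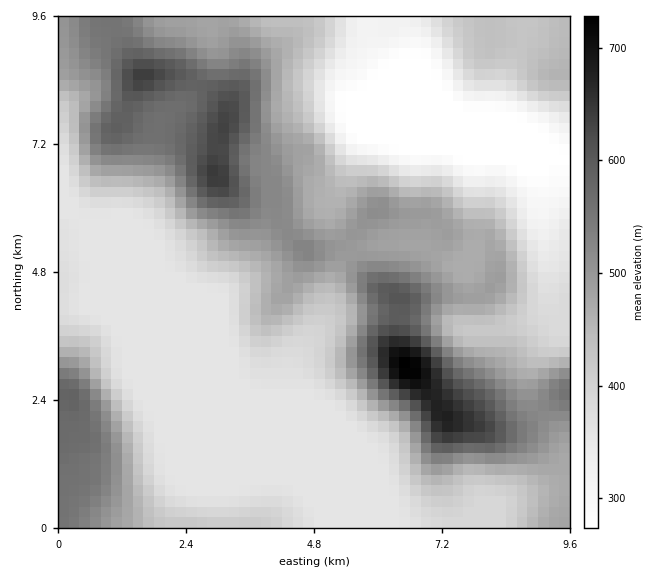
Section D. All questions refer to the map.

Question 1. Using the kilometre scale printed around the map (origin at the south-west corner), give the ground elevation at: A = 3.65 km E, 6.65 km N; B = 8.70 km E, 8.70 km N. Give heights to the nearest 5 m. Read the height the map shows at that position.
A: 535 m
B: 425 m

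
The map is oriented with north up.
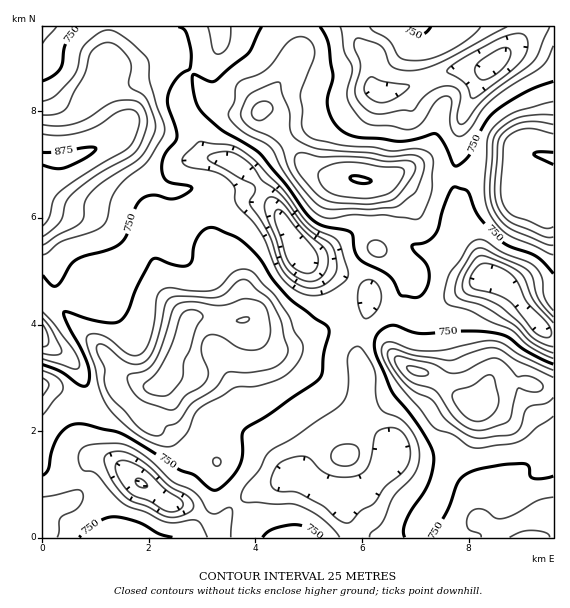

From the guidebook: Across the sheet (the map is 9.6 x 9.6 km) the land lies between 625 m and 875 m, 760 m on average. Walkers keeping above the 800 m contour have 18.7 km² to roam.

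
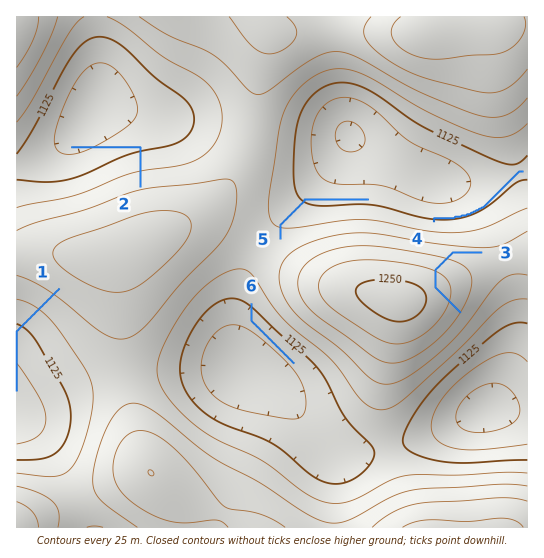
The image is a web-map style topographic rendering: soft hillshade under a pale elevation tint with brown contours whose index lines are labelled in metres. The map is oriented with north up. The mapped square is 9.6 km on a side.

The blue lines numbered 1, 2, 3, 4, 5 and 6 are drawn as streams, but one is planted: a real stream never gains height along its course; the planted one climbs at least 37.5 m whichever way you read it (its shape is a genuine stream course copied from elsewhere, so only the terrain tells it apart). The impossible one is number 3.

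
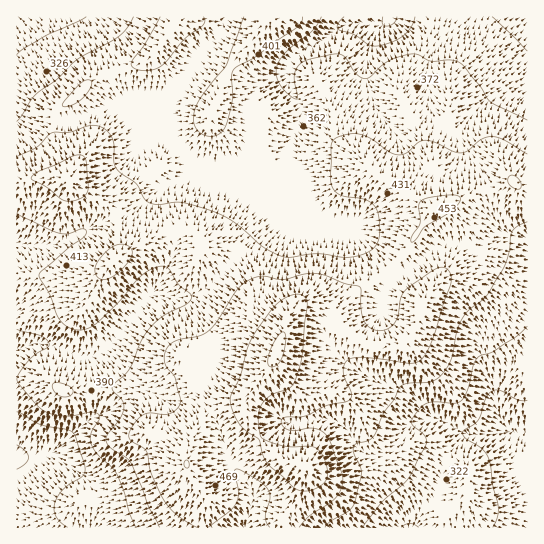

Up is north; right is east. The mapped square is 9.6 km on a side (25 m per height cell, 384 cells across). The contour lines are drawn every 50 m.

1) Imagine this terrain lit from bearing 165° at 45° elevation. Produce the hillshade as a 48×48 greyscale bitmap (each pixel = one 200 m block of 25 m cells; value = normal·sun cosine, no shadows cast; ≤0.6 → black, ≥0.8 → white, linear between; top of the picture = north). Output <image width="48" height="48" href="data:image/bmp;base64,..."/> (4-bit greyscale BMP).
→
<image width="48" height="48" href="data:image/bmp;base64,Qk32BAAAAAAAAHYAAAAoAAAAMAAAADAAAAABAAQAAAAAAIAEAAATCwAAEwsAABAAAAAAAAAAAAAAABEREQAiIiIAMzMzAERERABVVVUAZmZmAHd3dwCIiIgAmZmZAKqqqgC7u7sAzMzMAN3d3QDu7u4A////AHiImqmYiZqqvN3sh4rO/+7dzLqYmqqpmXd4iZmYiJqqu8zcl3nO//3czLqYiaqZmWZmeIiIiJqqqqq7l3nN/+y8zMuYiZmIiGVUVmeIiImqqYeKqZrO7su7zMupiJmIiGZURGiZmYmaqHeJq7vN26qru7upiJmIiHdlRXmqmIeJmIiJq8qaqHiZmrqpiIiIiIiHZ4vNynZniZmZmXU0VmeJiaqqhlZ3d5mpmImsy5ZWiZmqliAANomqmImphUVnZqvNyWRGiZdVeZqrlSEANpq7qHd3d3d3d83//YMRJWZUWJqrp2ZlV6u7uod3m7qqqs3v/9ljIkVVVpmaqqu6q8y6vMqrzcu7zMzN7u24VEVmZniJvd3MzMuqvMze3cu7zLqqqrupdmeIdlVXvu26qqmZqs3u3Lu7u4iHZnd3ZniIh2Q1ne25iIiJq97ty7vLqlVVVVVVVniYh3U0es26iImrze7su7vLqTM0VmZlVWeJiIdTWKy6mJq83d3cuqvLqWRFeZl2VVVniIdkNYq6mZq6q7zMuqu7qqmJvMuYZERFZ4h0M2mqmZmHZ4q7uqqruru7zdy5dTMzRWd2MkiqmZh2VGm7u7qaqqqqq8zLlkMzNEZ3UjaaqYh3ZWirvMuqqpmZiazcqGRERDRWYxN6mHiIh2ebvMy6qpmYd5vdyod3dkM1ZBBHiHiJh1V6u8zLqqmYh4rN3KmJmXQjRCAUZmeJh1NYqqu7qYiHd3m97cqZqpZCIyABNERXiHQ1iYmqqWZmZlaL3duYmqhkMyEAEiIjaJdUZ4iaqVZmZTNHq8uoiZmGVEMiIzMiRpqGZ4iZqniIdkMjaJqYiIiHZmZVVWZURYqpiJmJmqqqqXZERniId3d3Z3d3d3d2ZmirqqmZq7qru6l2ZWZ3ZmZmd4iIiIiHd3ebuqmqvbqrzcuYdmVVVVZneIiIiZqZiIeJqqqqzcu7zduYh2ZVVWZ3iIiImau6mIdmiZqqu7y7u7mHeIdmZ3d4iIiIiau7mHZURWiJqYmYiZh3d4iHeIiIiIiIiImph2ZmVEVnhzREV4mHd3iIiIiIiIiIh3iIZUZ3ZVVVVBIiJHmYd3eIiZmYiId4h3d2VEVmZmZlQzMzIkeYh3d4mqqZiId3h3ZVVVVVZmZkRDRVQjV4iIiImqqZmZhmd2VVZnZWd2VUREVnZUVniIiIiqqZmZl1Z2ZVZ3dnh2RERURniHZ3iIiIeJmZmZh2Z3ZmeId3d2VERURFiZiIiIiIdnmZiHd3d2ZneHd3d3ZVVUMiR5mZmImIdmiYh2aId2Zmd3d2d3d3d1QhFHmZmqmYdmiJiHeIh3ZmZ3dmZ3d3d2VDEUaJmrqYdmeZqYdmZ3dlVWdmZnd3d2ZUMRNGeKuph2eavLlCNXdTM1ZlVnd3d2ZlQhEjRYq6mHZ6ve2EIkVCADVmVWd3d2ZmVDIiM1i7uYZorf/7cyMxAARmZmZ3dmZmZUQzMzWbu5ZWm9//yFRVIANXd2ZmZlZmZlRERDR6u5dVis3/64Z3UgJWd2ZmZg=="/>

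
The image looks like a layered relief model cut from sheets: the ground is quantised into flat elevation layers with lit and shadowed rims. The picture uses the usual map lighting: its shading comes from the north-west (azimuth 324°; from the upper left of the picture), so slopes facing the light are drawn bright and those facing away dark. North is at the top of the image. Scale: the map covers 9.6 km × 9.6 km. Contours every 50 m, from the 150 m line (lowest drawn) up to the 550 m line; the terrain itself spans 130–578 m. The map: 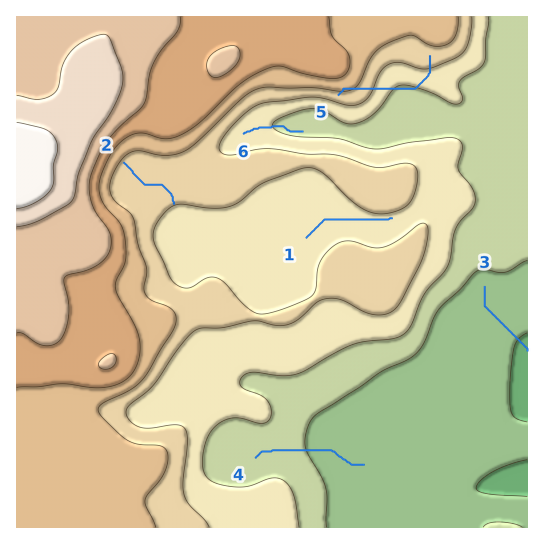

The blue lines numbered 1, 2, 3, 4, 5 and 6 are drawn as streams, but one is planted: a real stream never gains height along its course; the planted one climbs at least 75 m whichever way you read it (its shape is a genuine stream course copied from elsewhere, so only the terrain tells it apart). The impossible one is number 5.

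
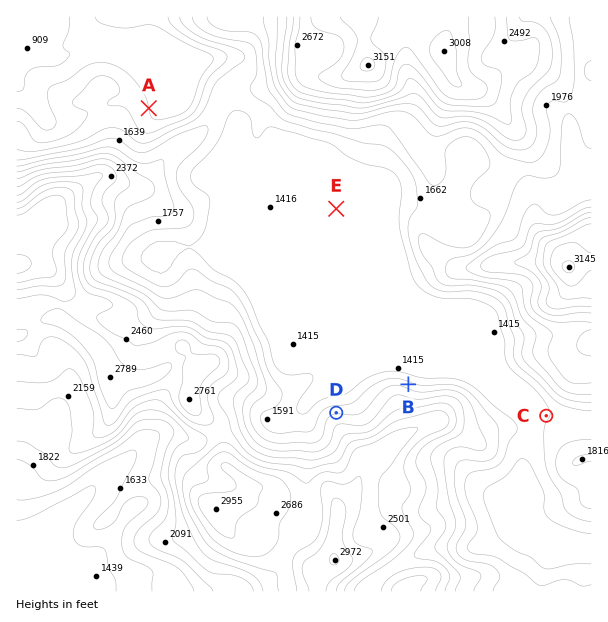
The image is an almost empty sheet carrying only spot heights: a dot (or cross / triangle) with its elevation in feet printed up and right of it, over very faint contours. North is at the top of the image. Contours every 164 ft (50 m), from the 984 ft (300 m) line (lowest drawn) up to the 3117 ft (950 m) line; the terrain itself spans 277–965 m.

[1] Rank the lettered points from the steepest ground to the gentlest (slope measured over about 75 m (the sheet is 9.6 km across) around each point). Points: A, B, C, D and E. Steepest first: B D A C E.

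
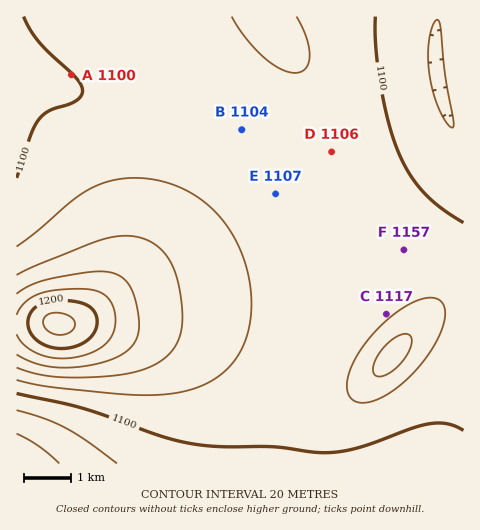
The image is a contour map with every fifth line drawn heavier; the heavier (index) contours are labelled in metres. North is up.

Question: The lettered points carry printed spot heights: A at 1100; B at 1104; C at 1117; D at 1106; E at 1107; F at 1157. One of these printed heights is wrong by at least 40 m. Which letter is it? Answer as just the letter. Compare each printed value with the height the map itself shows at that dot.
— F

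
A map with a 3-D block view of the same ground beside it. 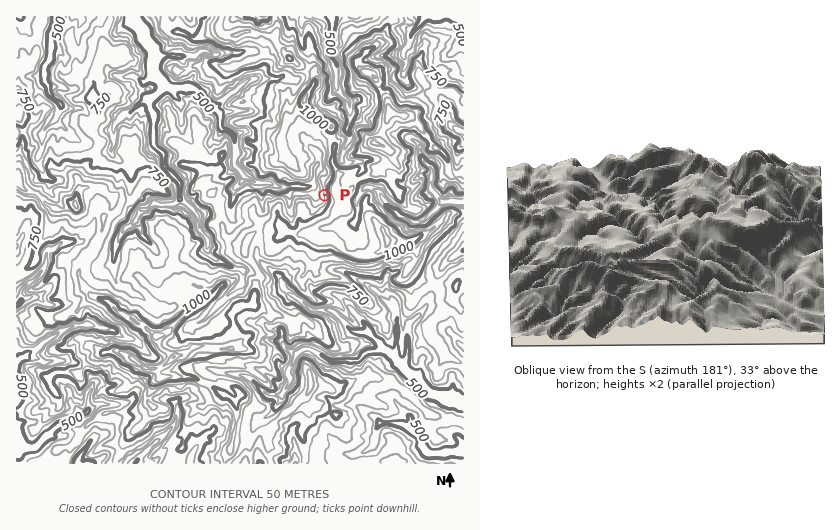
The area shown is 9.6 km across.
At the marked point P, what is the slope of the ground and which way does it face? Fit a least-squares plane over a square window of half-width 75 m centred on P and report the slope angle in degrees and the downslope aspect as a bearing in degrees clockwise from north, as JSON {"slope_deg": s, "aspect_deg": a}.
{"slope_deg": 36, "aspect_deg": 266}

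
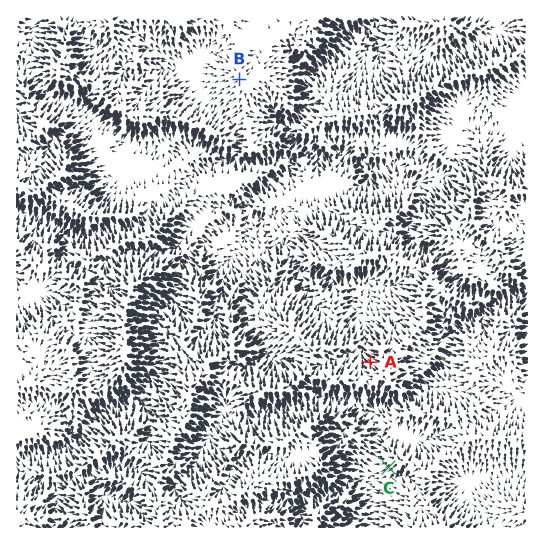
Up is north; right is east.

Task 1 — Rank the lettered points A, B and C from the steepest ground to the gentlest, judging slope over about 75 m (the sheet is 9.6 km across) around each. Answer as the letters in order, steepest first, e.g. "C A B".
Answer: A C B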